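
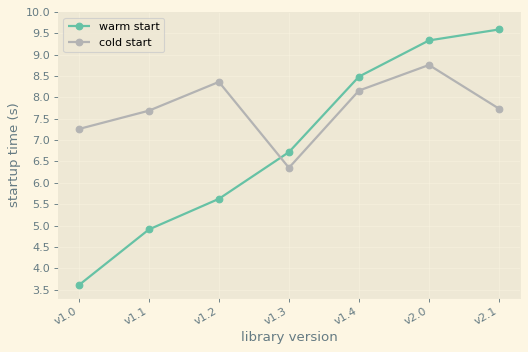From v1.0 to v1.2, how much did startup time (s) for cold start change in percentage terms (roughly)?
≈ +13.3%

v1.0 ≈ 7.5, v1.2 ≈ 8.5; (8.5 − 7.5) / 7.5 ≈ +13.3%.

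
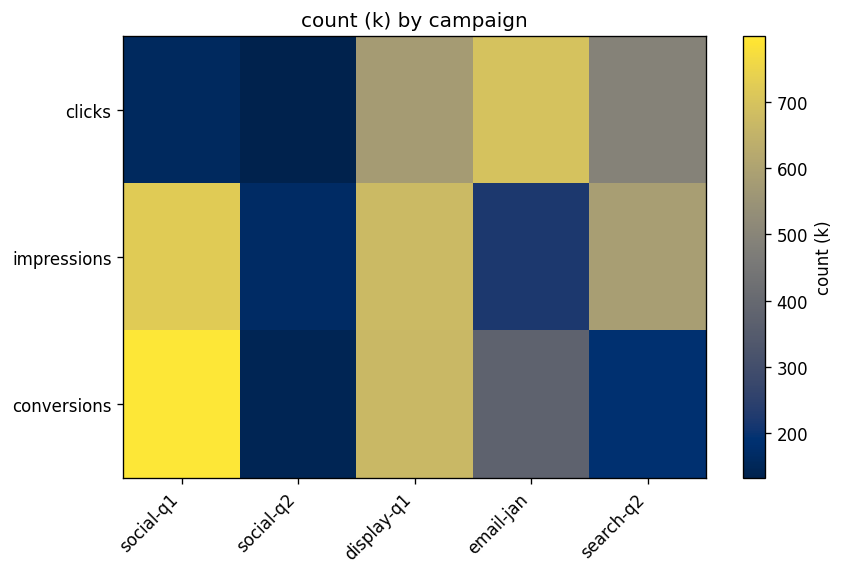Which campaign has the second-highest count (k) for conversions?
display-q1

Top 3 for conversions: social-q1 ≈ 800, display-q1 ≈ 700, email-jan ≈ 400.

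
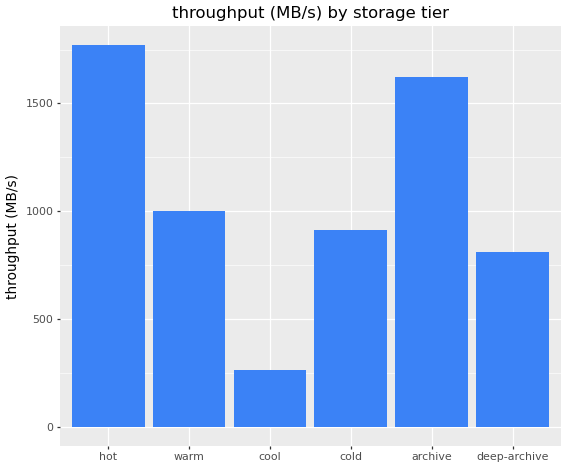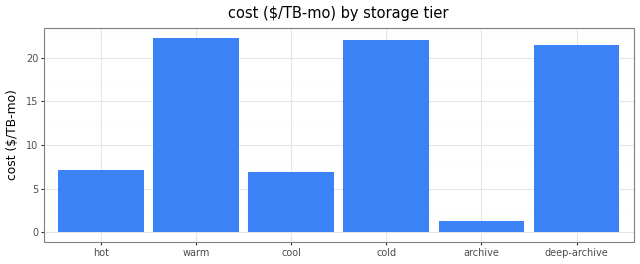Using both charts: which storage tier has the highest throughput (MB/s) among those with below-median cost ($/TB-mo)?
Chart 2 median cost ($/TB-mo) ≈ 15; below-median storage tiers: hot, cool, archive. Among those, hot has the highest throughput (MB/s) (≈ 1800).

hot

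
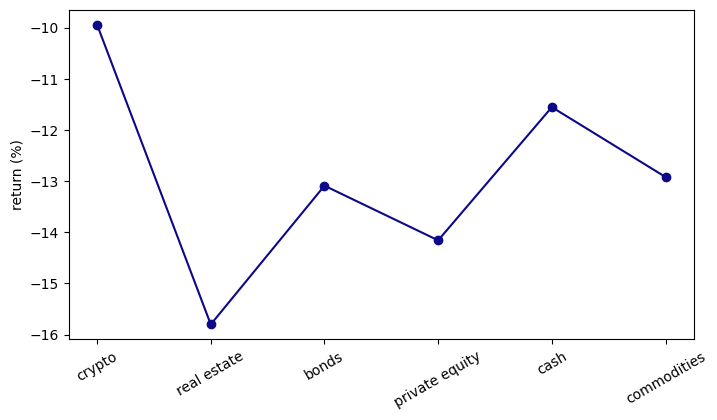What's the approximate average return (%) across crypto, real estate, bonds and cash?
≈ -12.62

(-10.0 + -16.0 + -13.0 + -11.5) / 4 ≈ -12.62.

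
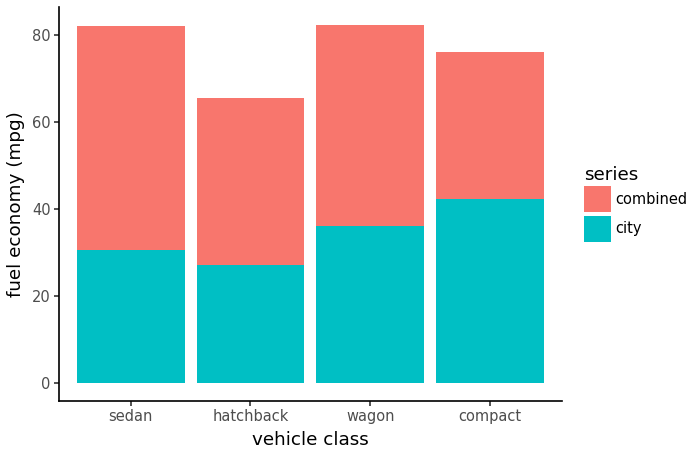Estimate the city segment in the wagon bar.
city top ≈ 40, bottom ≈ 0; segment ≈ 40.

≈ 40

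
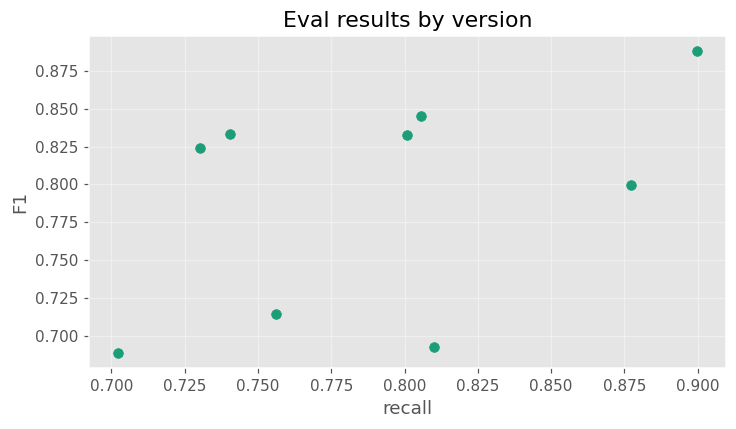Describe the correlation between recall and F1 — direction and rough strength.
Points are positively correlated; moderate (|r| ≈ 0.5).

positive, moderate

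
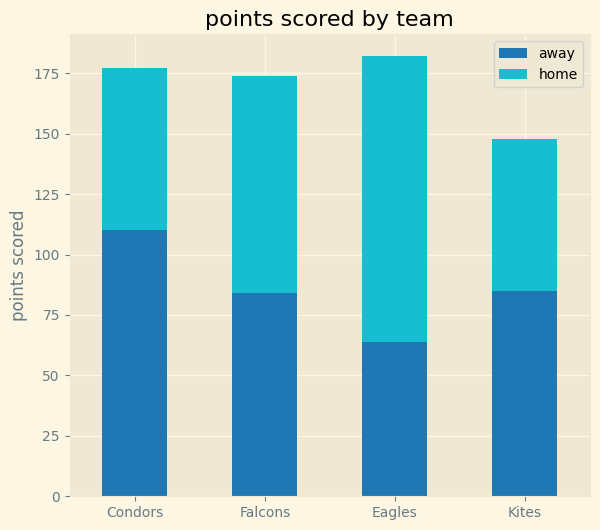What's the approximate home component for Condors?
≈ 60

home top ≈ 180, bottom ≈ 120; segment ≈ 60.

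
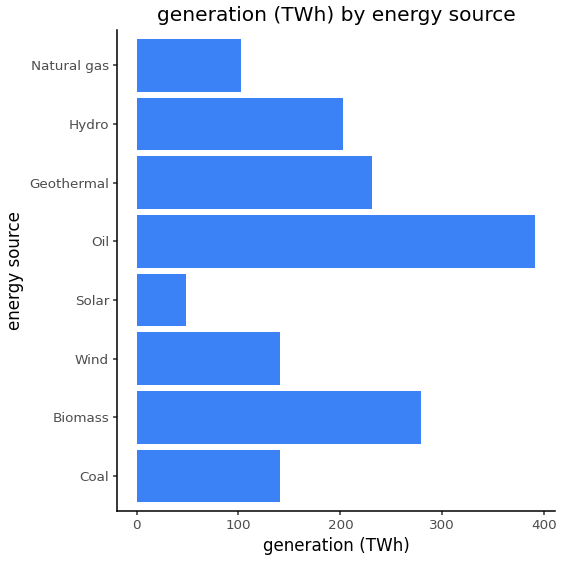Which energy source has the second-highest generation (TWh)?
Biomass

Top 3: Oil ≈ 400, Biomass ≈ 300, Geothermal ≈ 250.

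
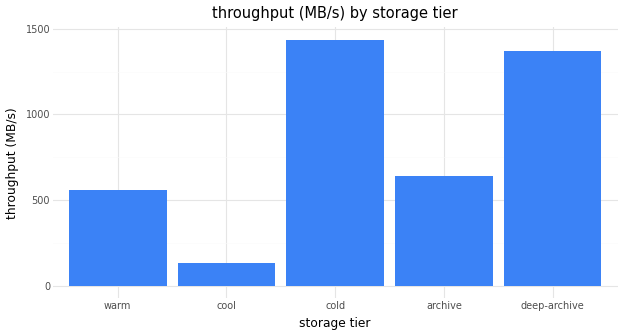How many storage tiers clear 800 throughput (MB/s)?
2

Above 800: cold, deep-archive.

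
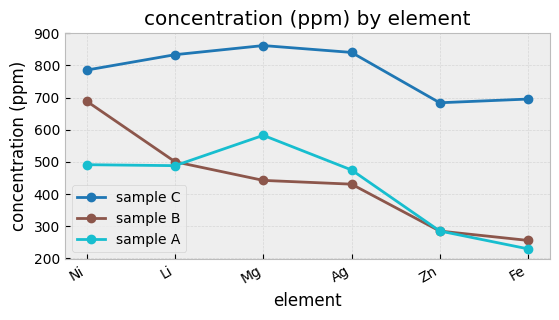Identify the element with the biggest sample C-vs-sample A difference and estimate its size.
Fe, ≈ 500 ppm

Fe: sample C ≈ 700, sample A ≈ 200 → gap ≈ 500. Next-largest (Zn) is only ≈ 400.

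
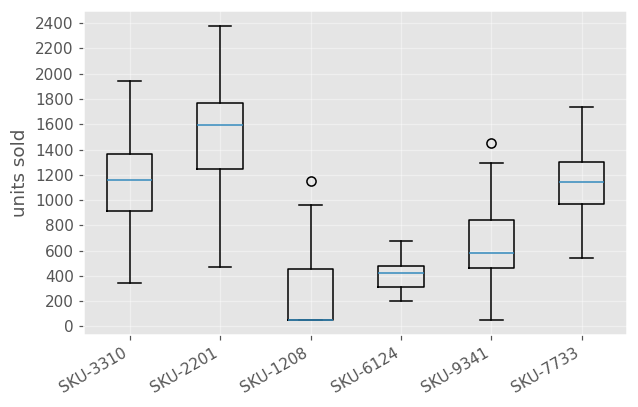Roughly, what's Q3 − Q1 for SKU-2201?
≈ 600

Q3 ≈ 1800, Q1 ≈ 1200; IQR ≈ 600.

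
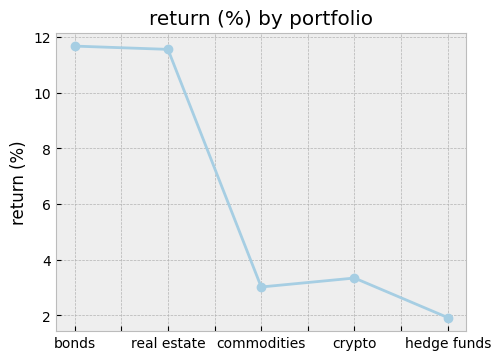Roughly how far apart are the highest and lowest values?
Max bonds ≈ 12, min hedge funds ≈ 2; range ≈ 10.

≈ 10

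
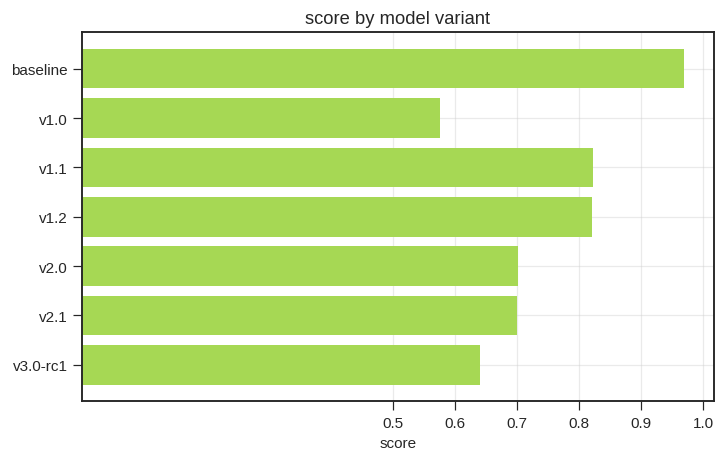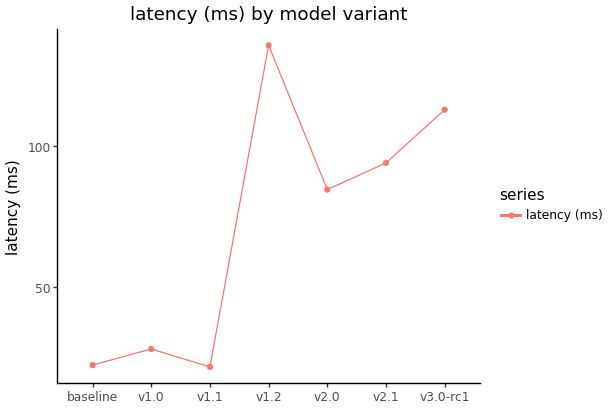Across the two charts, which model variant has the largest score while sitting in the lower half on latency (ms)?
Chart 2 median latency (ms) ≈ 80; below-median model variants: baseline, v1.0, v1.1. Among those, baseline has the highest score (≈ 1).

baseline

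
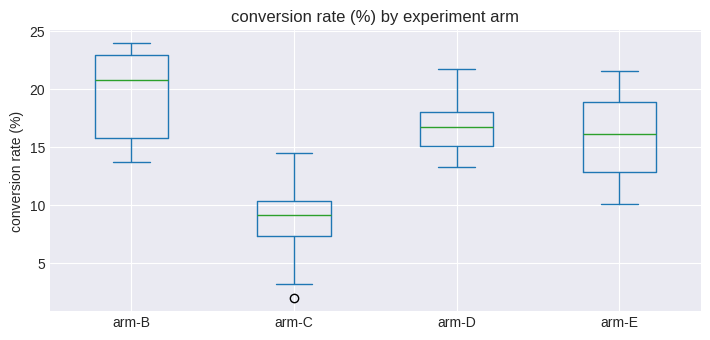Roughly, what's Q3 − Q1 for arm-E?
≈ 6

Q3 ≈ 19, Q1 ≈ 13; IQR ≈ 6.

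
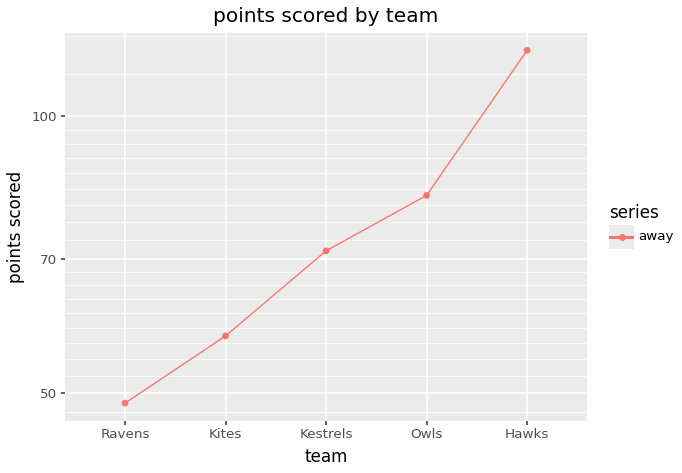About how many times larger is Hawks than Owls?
Hawks ≈ 120, Owls ≈ 80; 120/80 ≈ 1.5.

≈ 1.5×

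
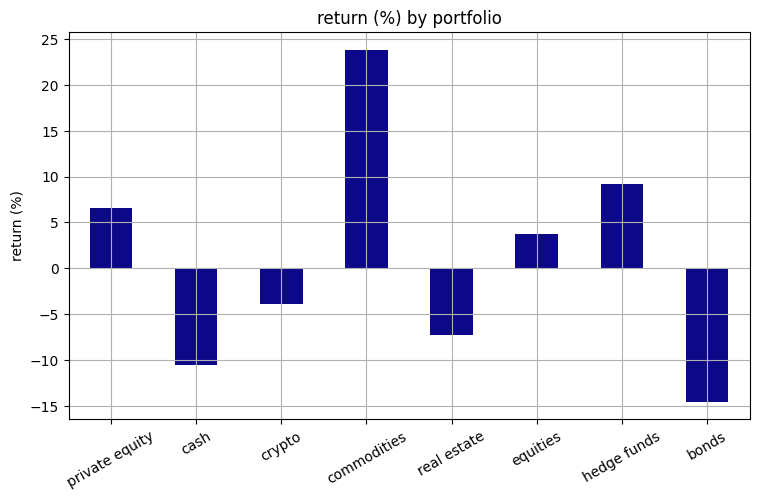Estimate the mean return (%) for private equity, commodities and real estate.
≈ 8

(5 + 25 + -5) / 3 ≈ 8.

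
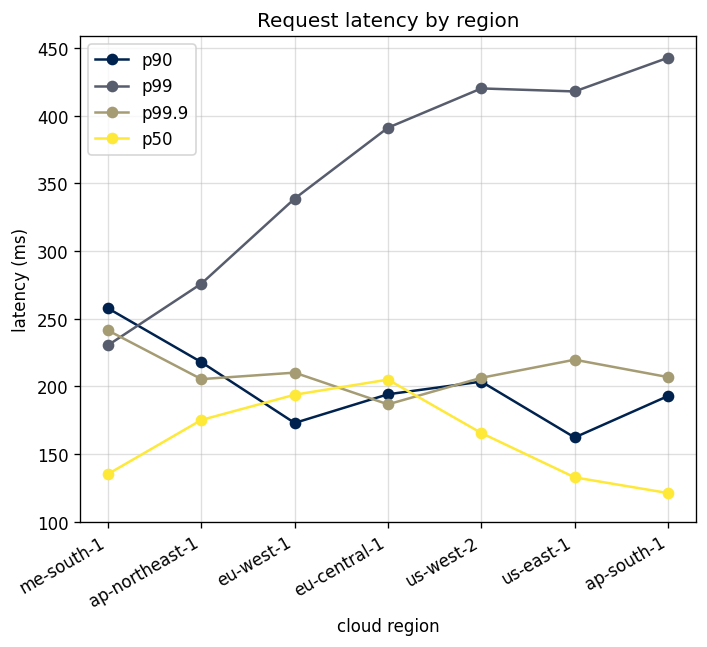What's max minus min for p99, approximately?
Max ap-south-1 ≈ 450, min me-south-1 ≈ 250; range ≈ 200.

≈ 200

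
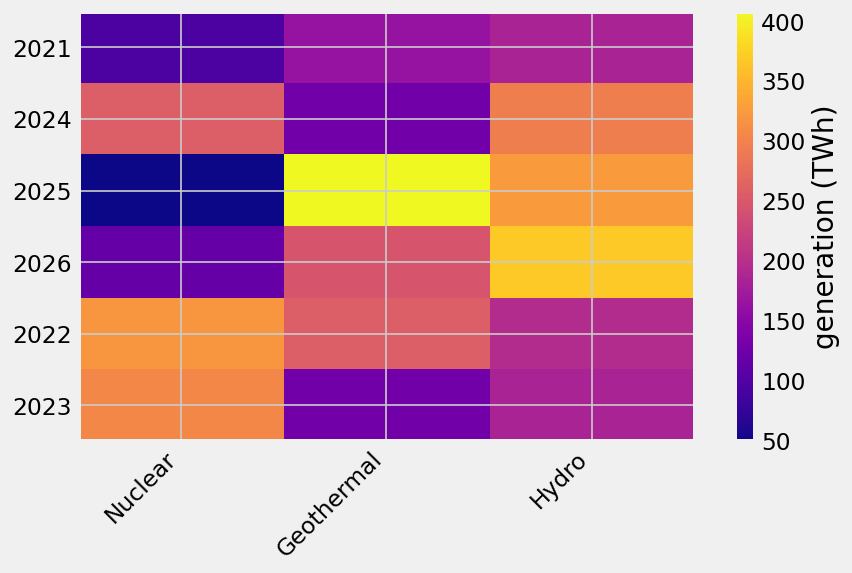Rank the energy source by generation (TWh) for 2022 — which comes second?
Top 3 for 2022: Nuclear ≈ 300, Geothermal ≈ 250, Hydro ≈ 200.

Geothermal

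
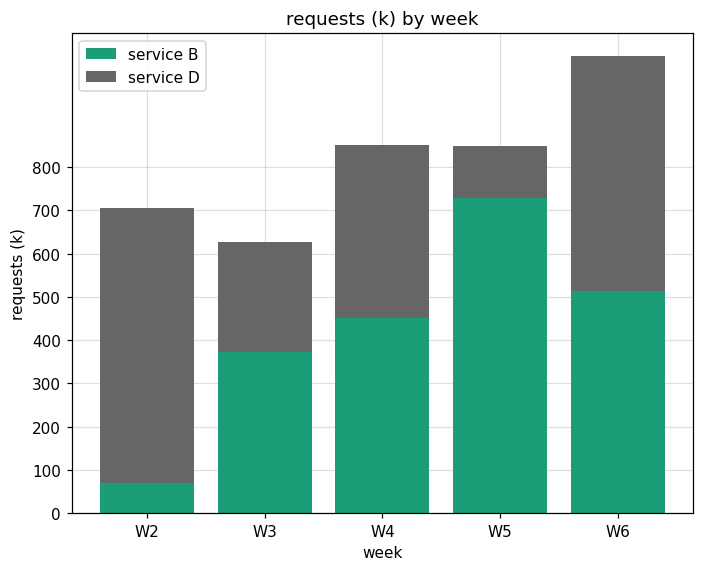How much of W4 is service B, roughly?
service B top ≈ 500, bottom ≈ 0; segment ≈ 500.

≈ 500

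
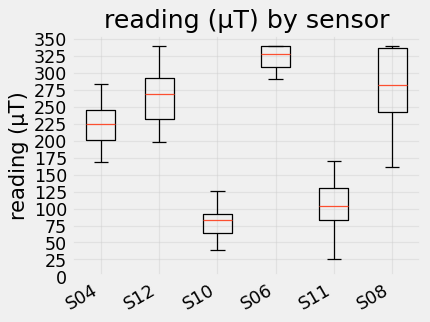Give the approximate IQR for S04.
≈ 50

Q3 ≈ 250, Q1 ≈ 200; IQR ≈ 50.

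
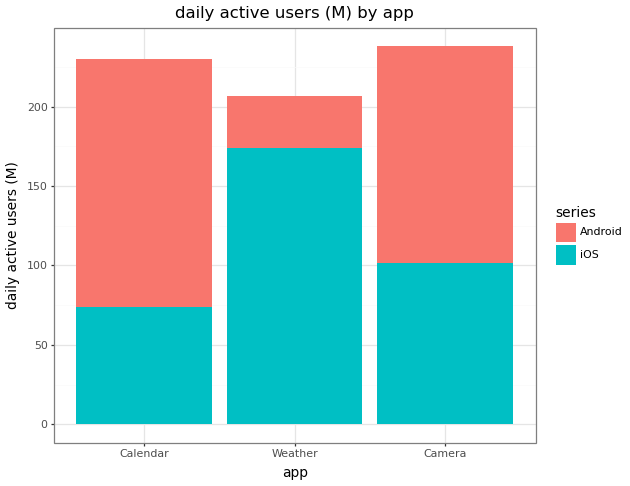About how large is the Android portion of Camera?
Android top ≈ 240, bottom ≈ 100; segment ≈ 140.

≈ 140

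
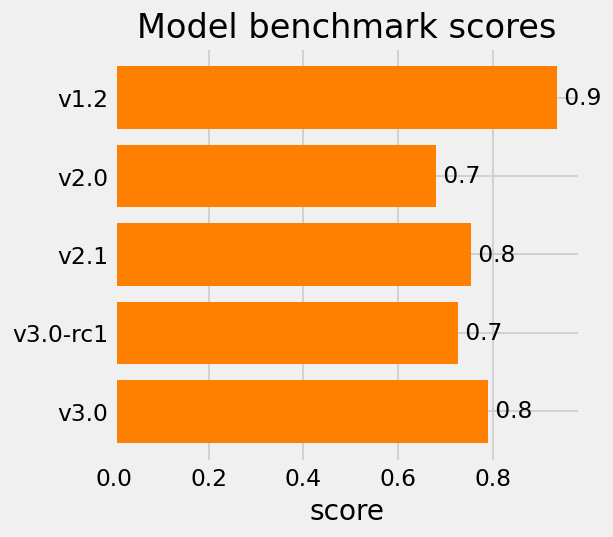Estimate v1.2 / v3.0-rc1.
v1.2 ≈ 0.9, v3.0-rc1 ≈ 0.7; 0.9/0.7 ≈ 1.29.

≈ 1.29×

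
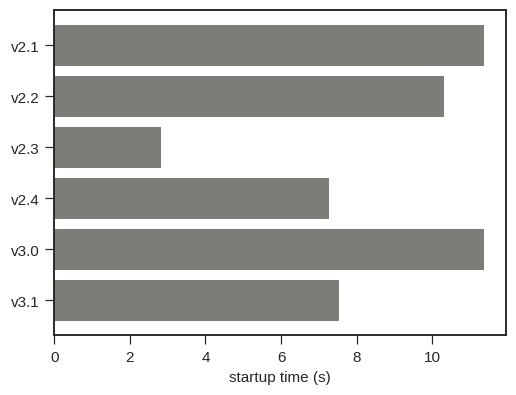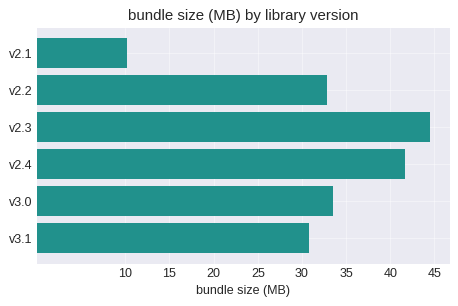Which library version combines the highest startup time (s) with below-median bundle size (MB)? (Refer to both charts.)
v2.1

Chart 2 median bundle size (MB) ≈ 35; below-median library versions: v2.1, v2.2, v3.1. Among those, v2.1 has the highest startup time (s) (≈ 12).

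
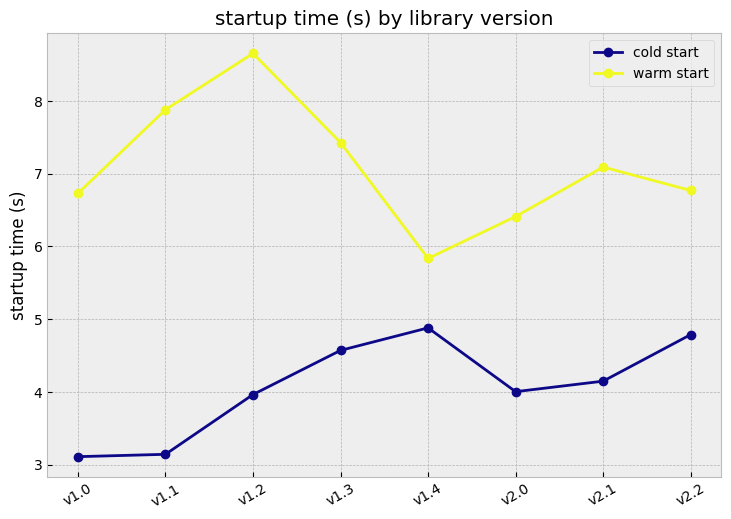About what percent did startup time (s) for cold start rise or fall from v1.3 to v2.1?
≈ -11.1%

v1.3 ≈ 4.5, v2.1 ≈ 4.0; (4.0 − 4.5) / 4.5 ≈ -11.1%.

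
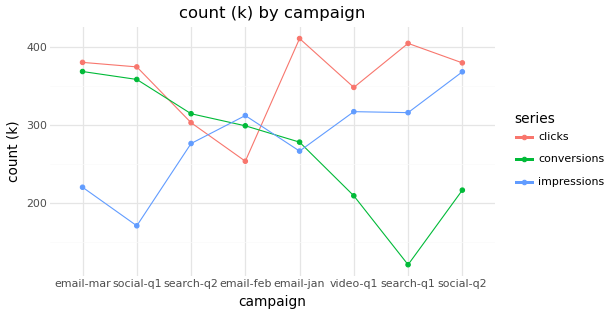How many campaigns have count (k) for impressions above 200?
7

Above 200: email-mar, search-q2, email-feb, email-jan, video-q1, search-q1, social-q2.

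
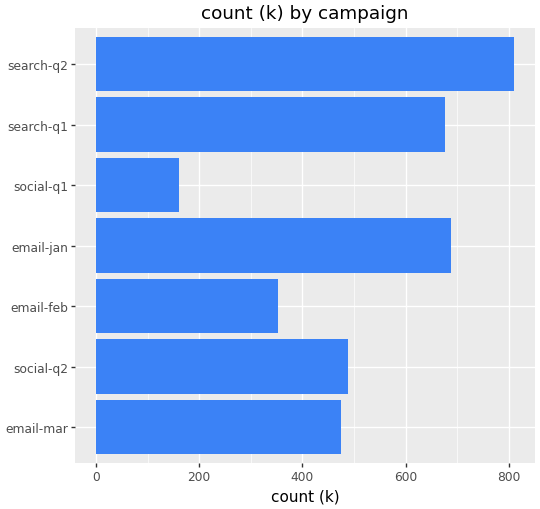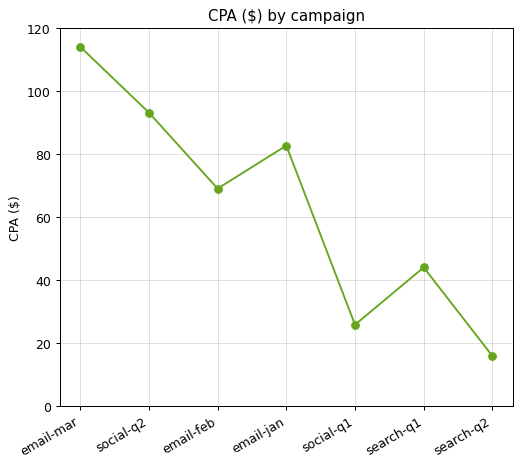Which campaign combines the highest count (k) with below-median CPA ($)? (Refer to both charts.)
Chart 2 median CPA ($) ≈ 60; below-median campaigns: social-q1, search-q1, search-q2. Among those, search-q2 has the highest count (k) (≈ 800).

search-q2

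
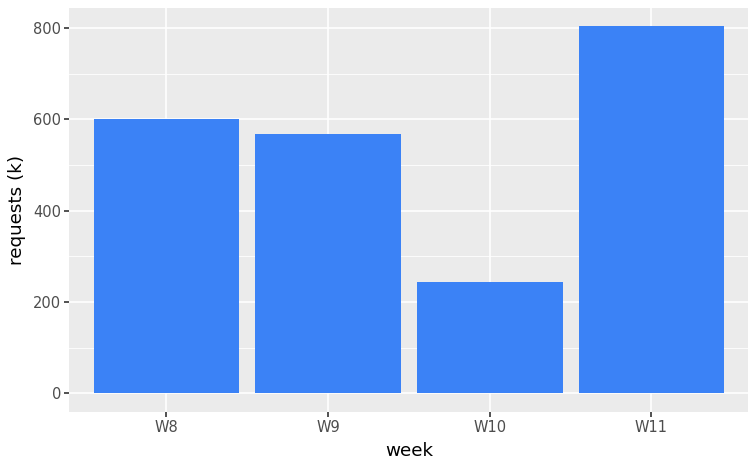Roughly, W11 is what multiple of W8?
≈ 1.33×

W11 ≈ 800, W8 ≈ 600; 800/600 ≈ 1.33.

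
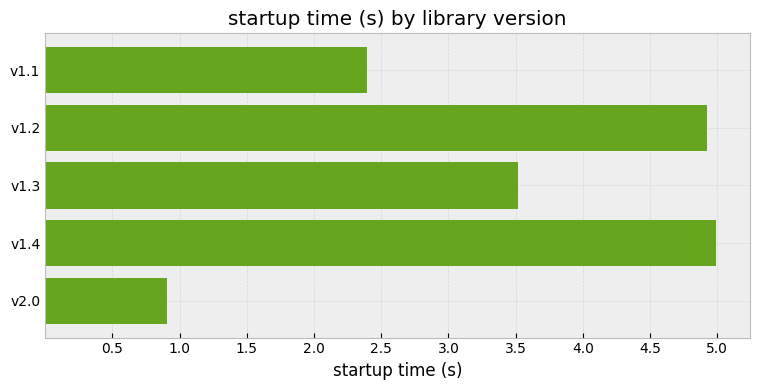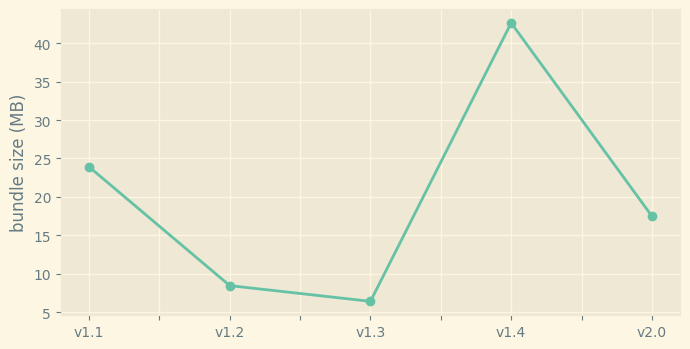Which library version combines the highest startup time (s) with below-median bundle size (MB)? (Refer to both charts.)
Chart 2 median bundle size (MB) ≈ 15; below-median library versions: v1.2, v1.3. Among those, v1.2 has the highest startup time (s) (≈ 5).

v1.2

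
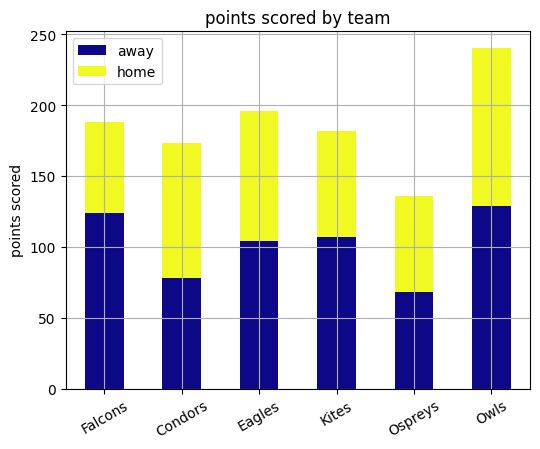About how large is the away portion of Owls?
≈ 120

away top ≈ 120, bottom ≈ 0; segment ≈ 120.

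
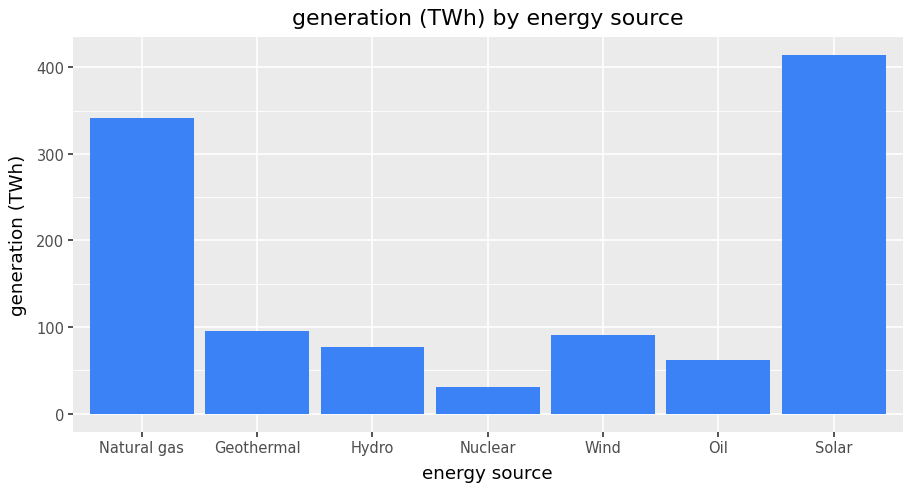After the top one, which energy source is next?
Natural gas

Top 3: Solar ≈ 400, Natural gas ≈ 350, Geothermal ≈ 100.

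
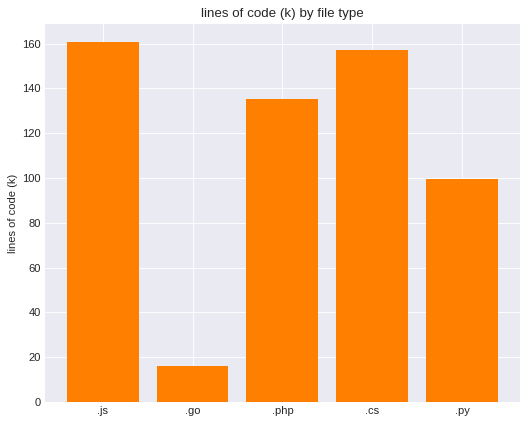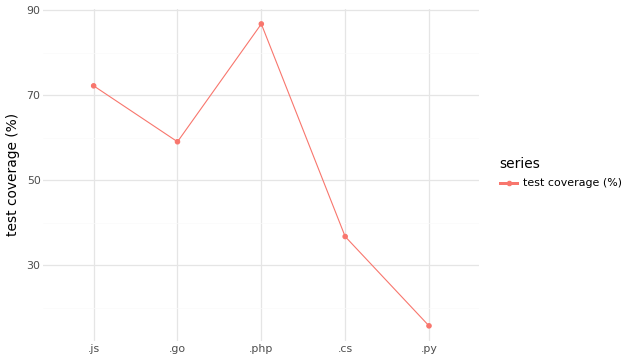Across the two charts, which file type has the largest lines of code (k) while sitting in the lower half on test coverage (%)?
.cs

Chart 2 median test coverage (%) ≈ 60; below-median file types: .cs, .py. Among those, .cs has the highest lines of code (k) (≈ 160).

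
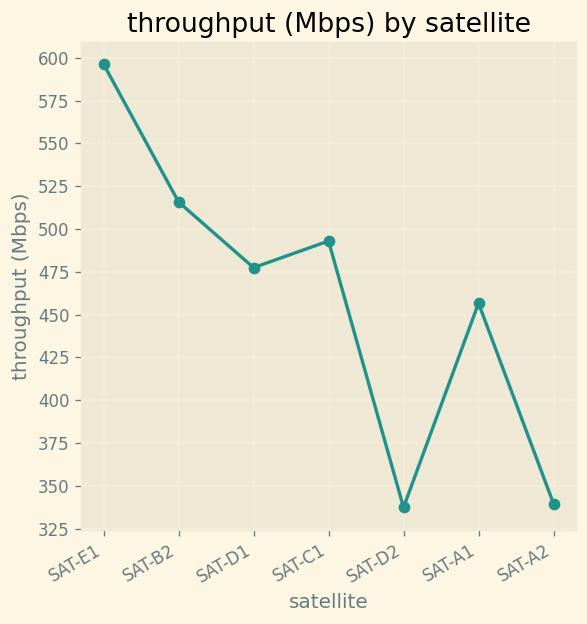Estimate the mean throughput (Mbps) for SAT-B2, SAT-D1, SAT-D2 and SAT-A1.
≈ 444

(525 + 475 + 325 + 450) / 4 ≈ 444.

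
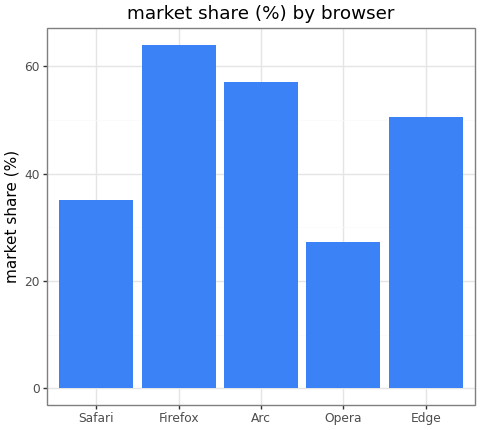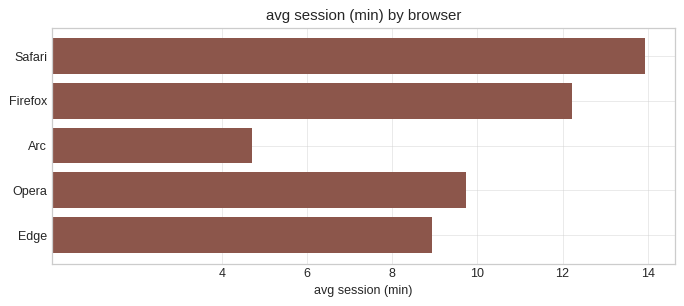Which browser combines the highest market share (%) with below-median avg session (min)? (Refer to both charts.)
Arc

Chart 2 median avg session (min) ≈ 10; below-median browsers: Arc, Edge. Among those, Arc has the highest market share (%) (≈ 60).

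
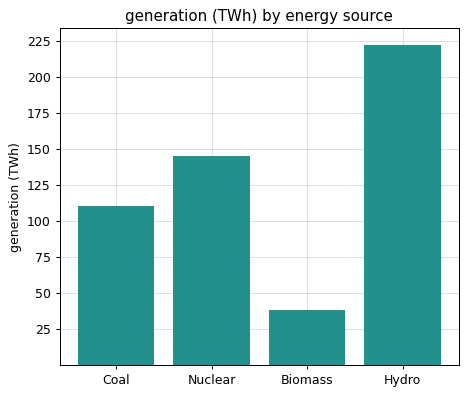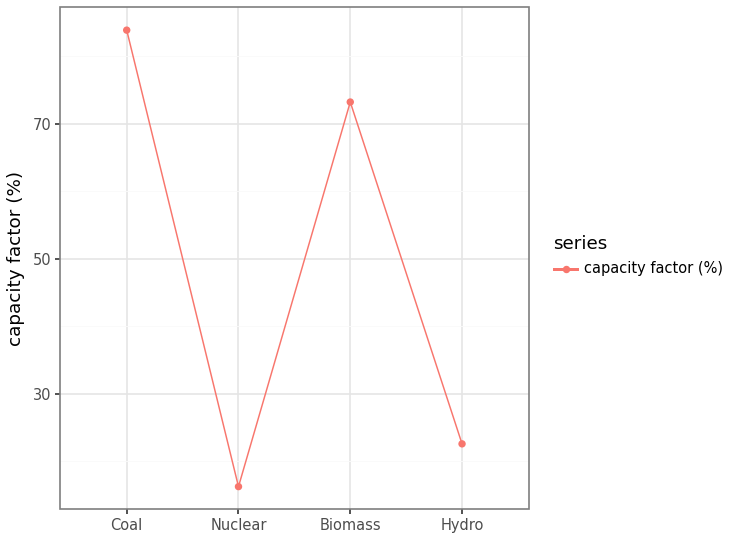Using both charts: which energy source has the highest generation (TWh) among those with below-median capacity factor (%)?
Chart 2 median capacity factor (%) ≈ 50; below-median energy sources: Nuclear, Hydro. Among those, Hydro has the highest generation (TWh) (≈ 225).

Hydro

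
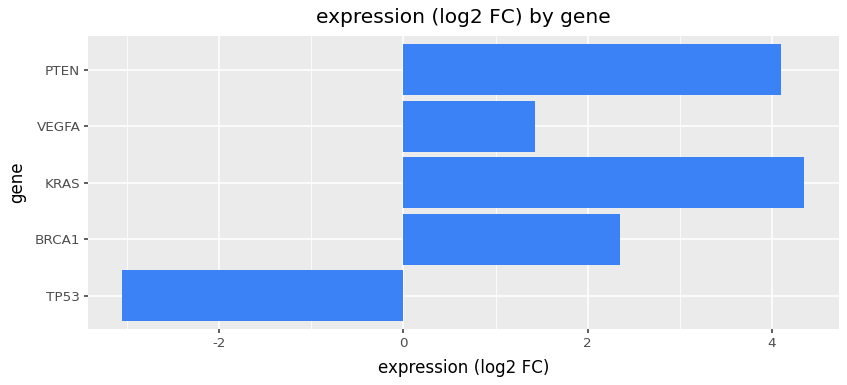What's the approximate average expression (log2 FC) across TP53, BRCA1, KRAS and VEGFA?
≈ 1

(-3 + 2 + 4 + 1) / 4 ≈ 1.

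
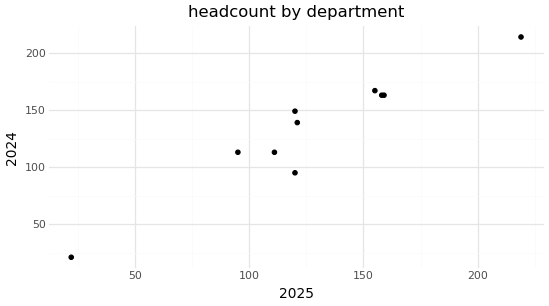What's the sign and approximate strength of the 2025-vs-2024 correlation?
Points are positively correlated; strong (|r| ≈ 1.0).

positive, strong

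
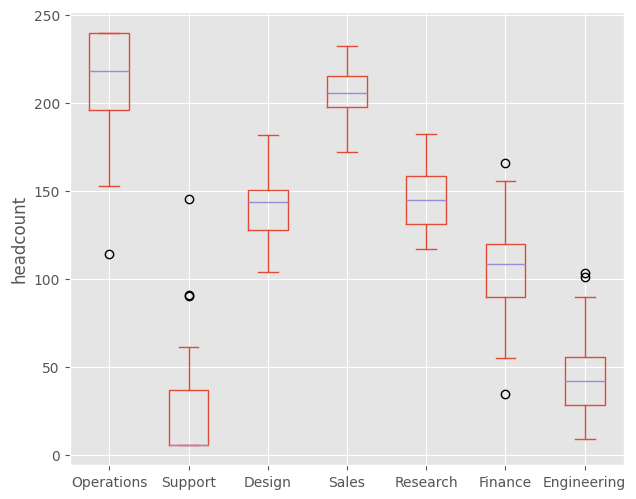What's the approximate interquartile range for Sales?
≈ 20

Q3 ≈ 220, Q1 ≈ 200; IQR ≈ 20.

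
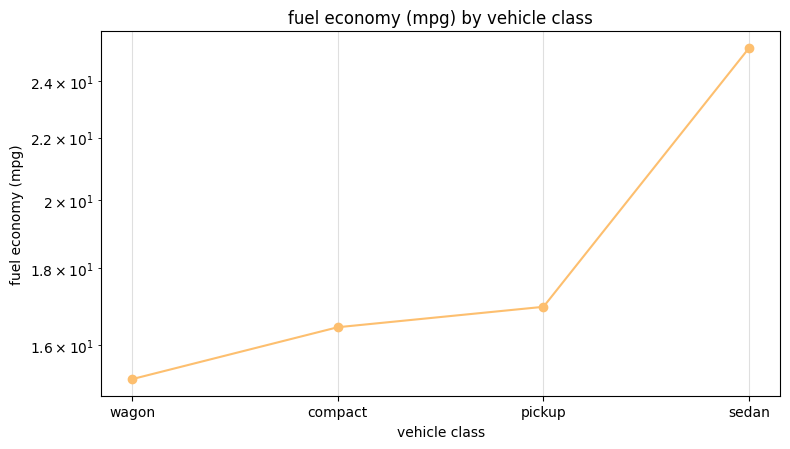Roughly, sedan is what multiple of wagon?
sedan ≈ 25, wagon ≈ 15; 25/15 ≈ 1.67.

≈ 1.67×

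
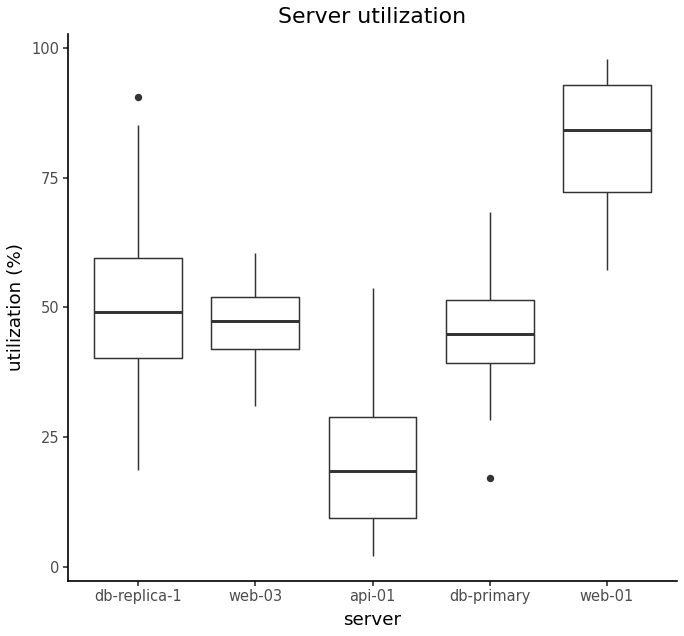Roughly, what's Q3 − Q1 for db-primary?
Q3 ≈ 50, Q1 ≈ 40; IQR ≈ 10.

≈ 10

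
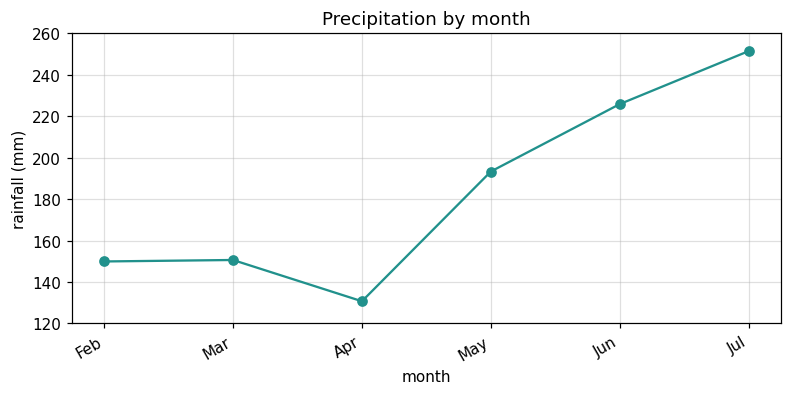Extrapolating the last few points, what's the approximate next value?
≈ 290

Last three: 200, 220, 260 → slope ≈ 30/step → next ≈ 290.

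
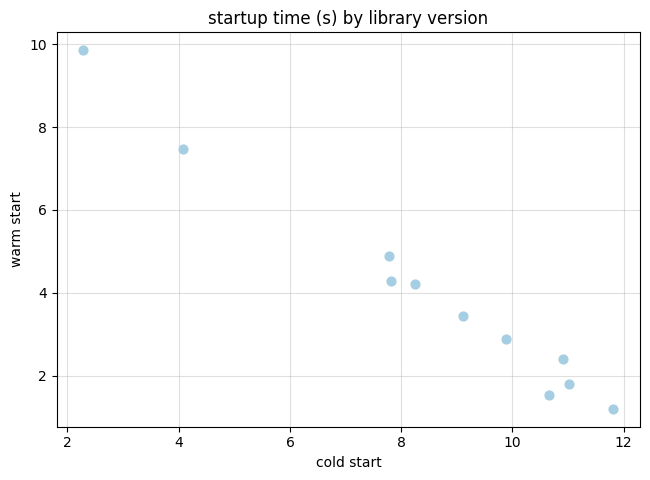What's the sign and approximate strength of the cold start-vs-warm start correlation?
Points are negatively correlated; strong (|r| ≈ 1.0).

negative, strong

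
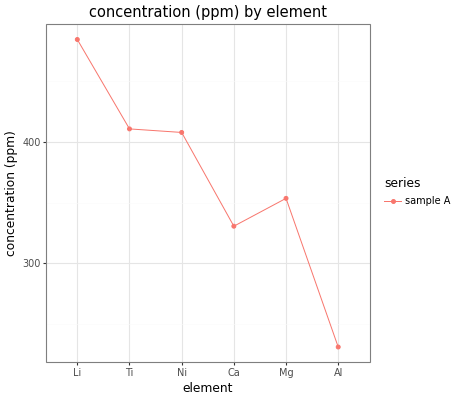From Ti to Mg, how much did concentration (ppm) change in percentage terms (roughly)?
Ti ≈ 400, Mg ≈ 350; (350 − 400) / 400 ≈ -12.5%.

≈ -12.5%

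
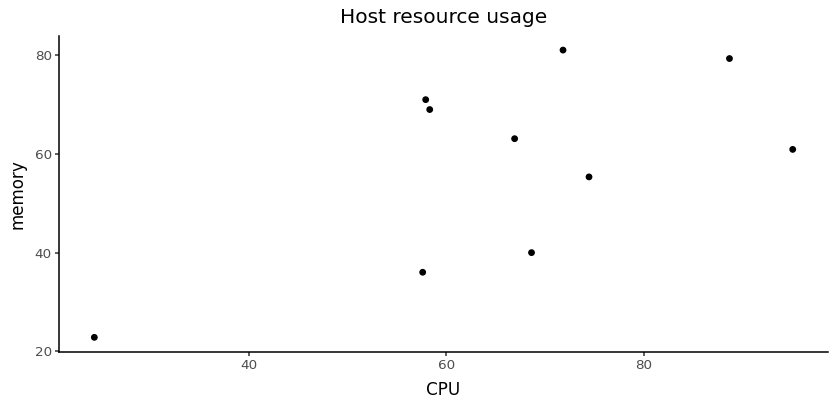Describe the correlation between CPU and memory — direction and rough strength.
positive, moderate

Points are positively correlated; moderate (|r| ≈ 0.6).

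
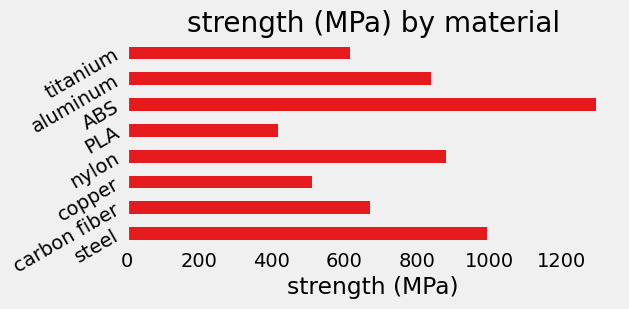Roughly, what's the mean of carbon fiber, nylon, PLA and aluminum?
≈ 650

(600 + 800 + 400 + 800) / 4 ≈ 650.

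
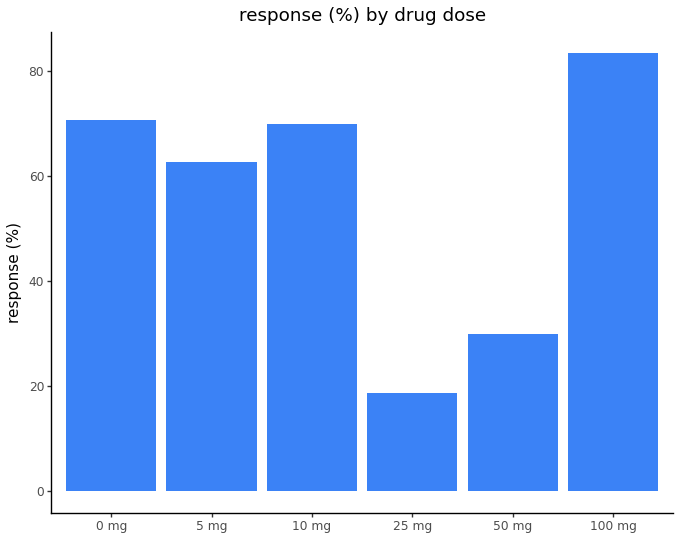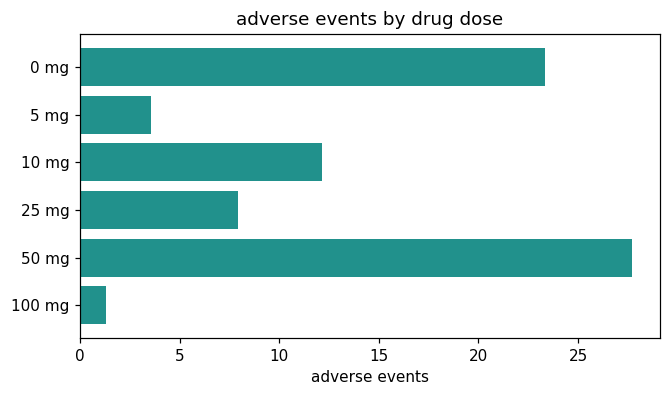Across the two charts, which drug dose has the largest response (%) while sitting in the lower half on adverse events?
100 mg

Chart 2 median adverse events ≈ 10; below-median drug doses: 5 mg, 25 mg, 100 mg. Among those, 100 mg has the highest response (%) (≈ 80).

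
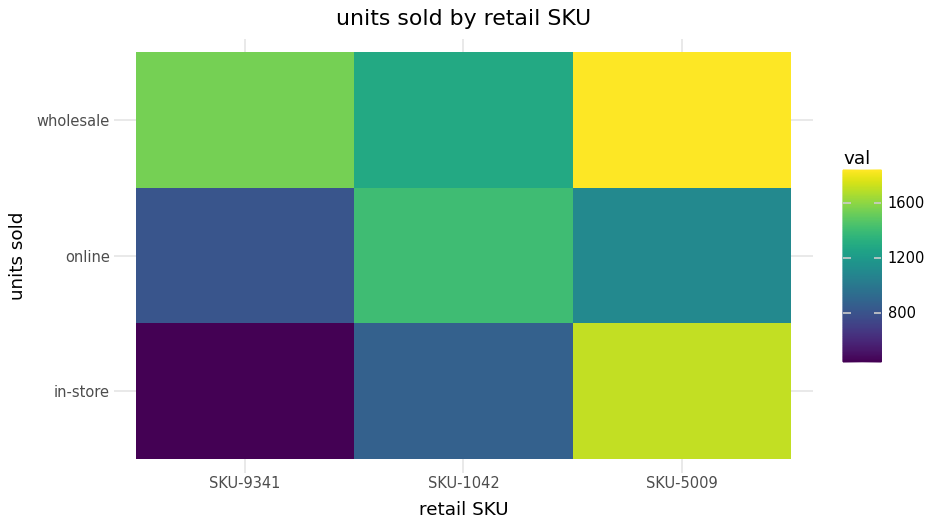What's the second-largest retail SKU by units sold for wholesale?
Top 3 for wholesale: SKU-5009 ≈ 1800, SKU-9341 ≈ 1600, SKU-1042 ≈ 1200.

SKU-9341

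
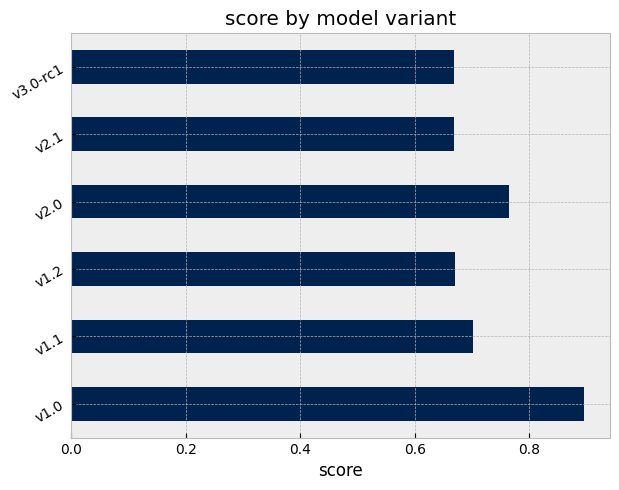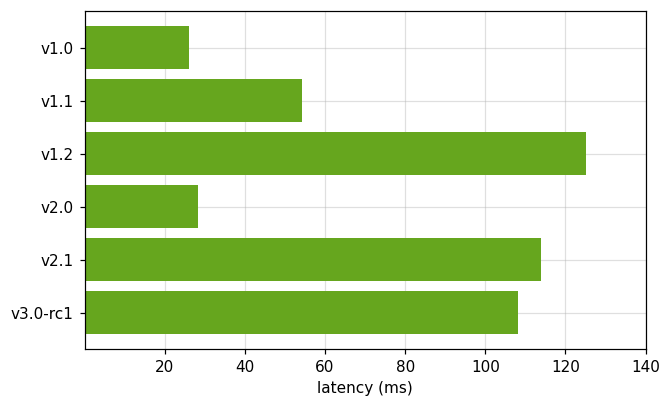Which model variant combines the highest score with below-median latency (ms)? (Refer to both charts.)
Chart 2 median latency (ms) ≈ 80; below-median model variants: v1.0, v1.1, v2.0. Among those, v1.0 has the highest score (≈ 0.9).

v1.0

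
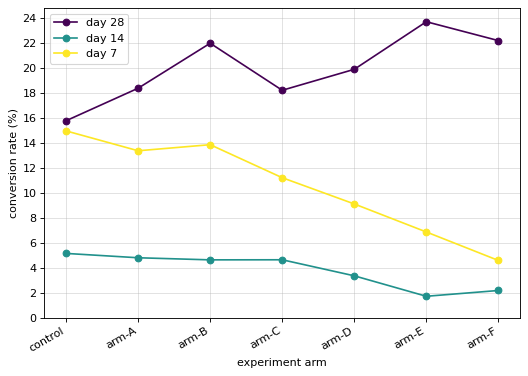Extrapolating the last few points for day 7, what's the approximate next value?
Last three: 10, 6, 4 → slope ≈ -3/step → next ≈ 1.

≈ 1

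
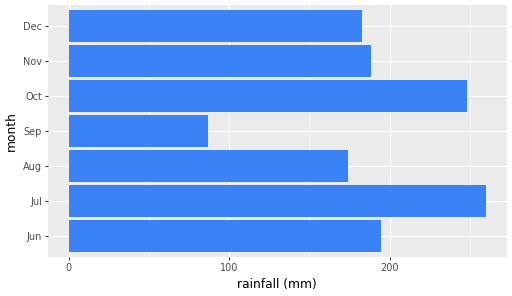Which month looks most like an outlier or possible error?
Sep ≈ 75; the rest sit between ≈ 175 and ≈ 250.

Sep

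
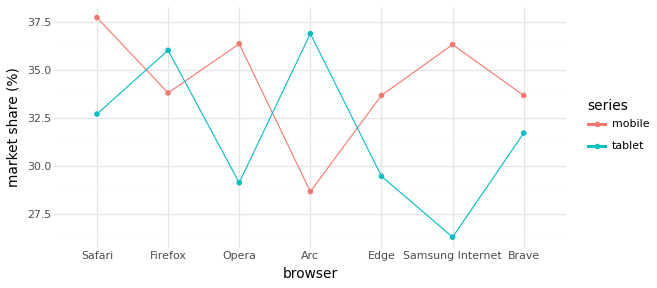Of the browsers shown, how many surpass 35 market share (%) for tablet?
2

Above 35: Firefox, Arc.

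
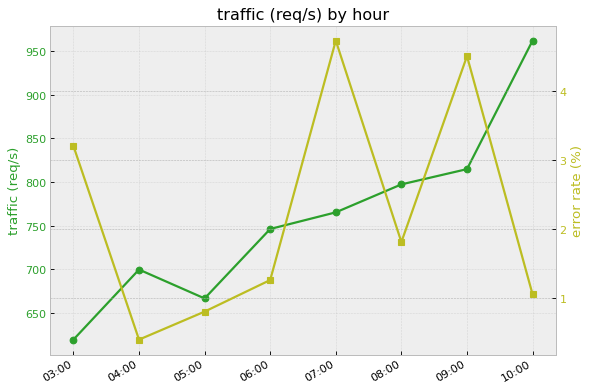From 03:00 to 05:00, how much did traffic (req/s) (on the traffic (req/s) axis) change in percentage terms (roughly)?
03:00 ≈ 600, 05:00 ≈ 650; (650 − 600) / 600 ≈ +8.3%.

≈ +8.3%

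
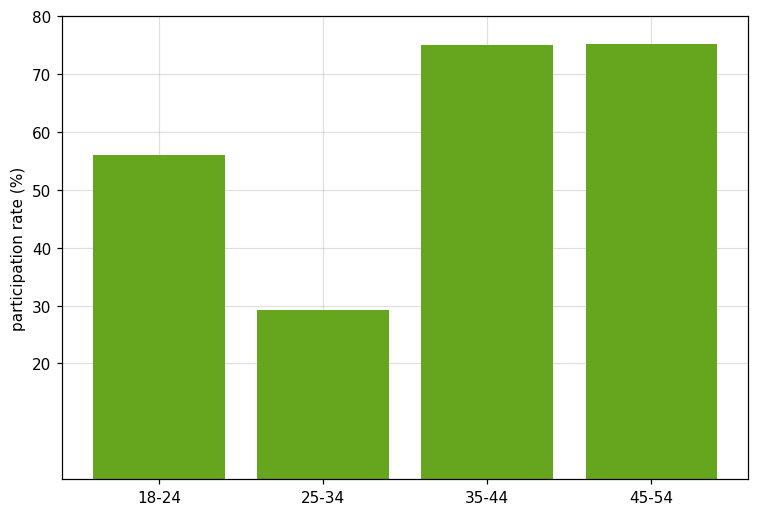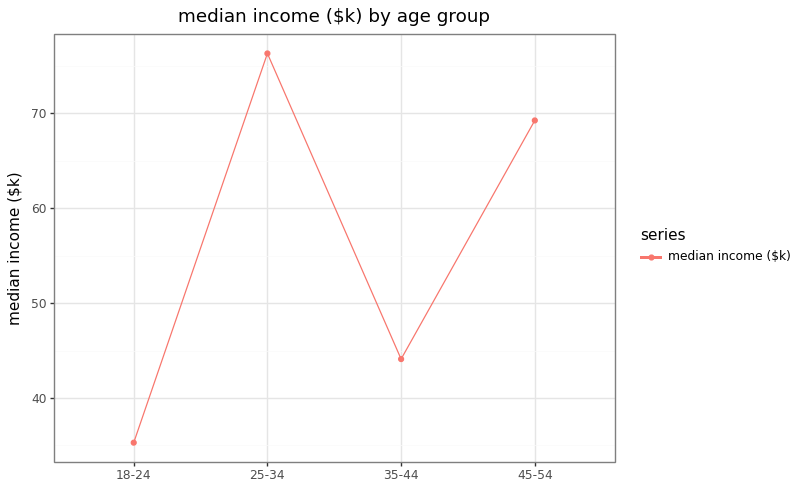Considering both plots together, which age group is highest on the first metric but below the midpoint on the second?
Chart 2 median median income ($k) ≈ 60; below-median age groups: 18-24, 35-44. Among those, 35-44 has the highest participation rate (%) (≈ 80).

35-44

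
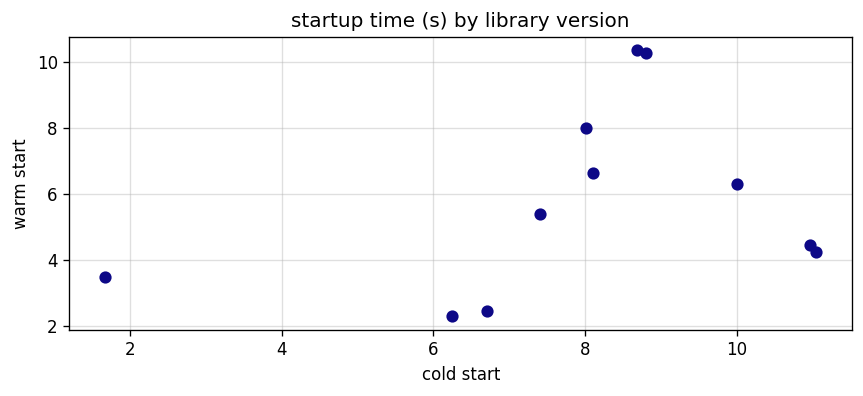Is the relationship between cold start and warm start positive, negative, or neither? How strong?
Points are positively correlated; weak (|r| ≈ 0.3).

positive, weak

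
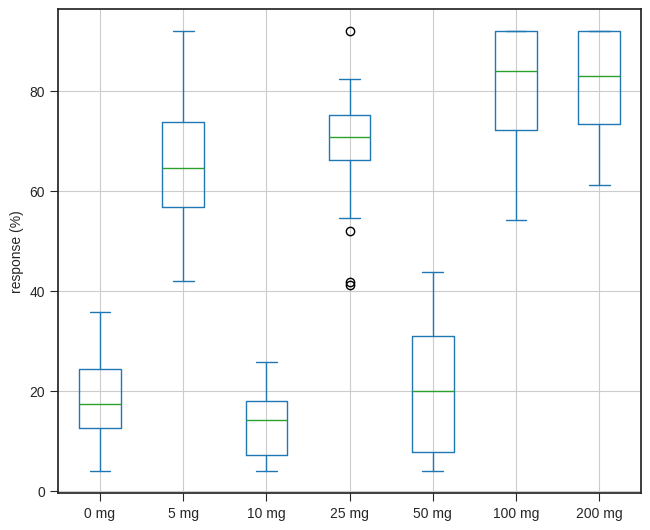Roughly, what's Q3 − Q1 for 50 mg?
≈ 20

Q3 ≈ 30, Q1 ≈ 10; IQR ≈ 20.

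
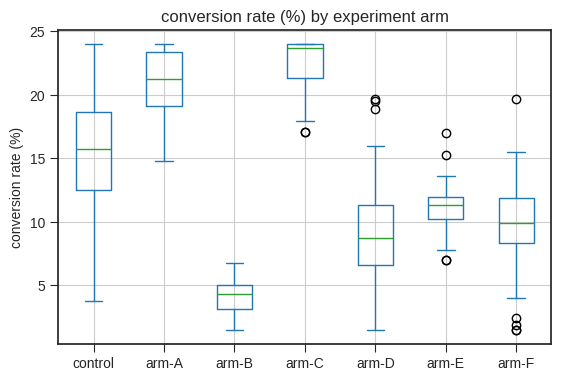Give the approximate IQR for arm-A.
Q3 ≈ 24, Q1 ≈ 20; IQR ≈ 4.

≈ 4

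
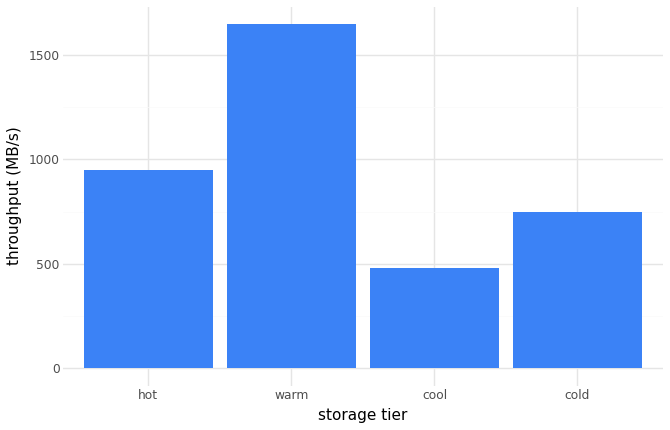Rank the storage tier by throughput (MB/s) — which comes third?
cold

Top 4: warm ≈ 1600, hot ≈ 1000, cold ≈ 800, cool ≈ 400.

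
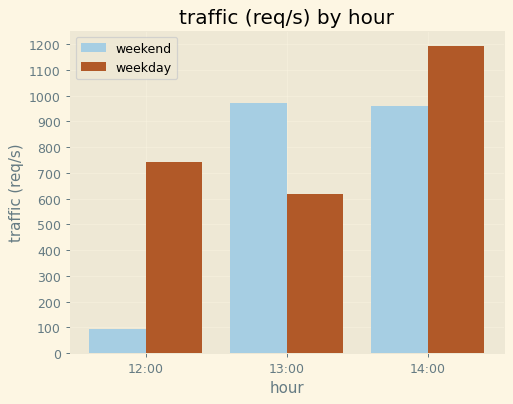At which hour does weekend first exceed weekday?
12:00: weekend ≈ 100 vs weekday ≈ 700 (not yet); 13:00: weekend ≈ 1000 vs weekday ≈ 600 (first crossover).

13:00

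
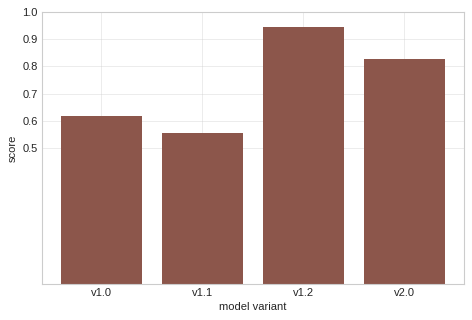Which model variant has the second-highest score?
v2.0

Top 3: v1.2 ≈ 0.9, v2.0 ≈ 0.8, v1.0 ≈ 0.6.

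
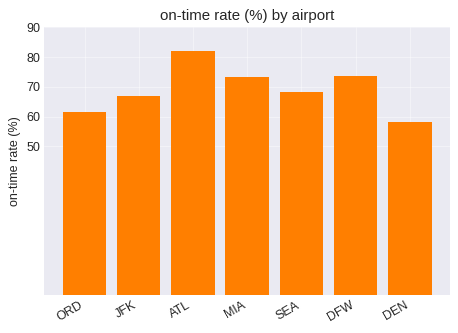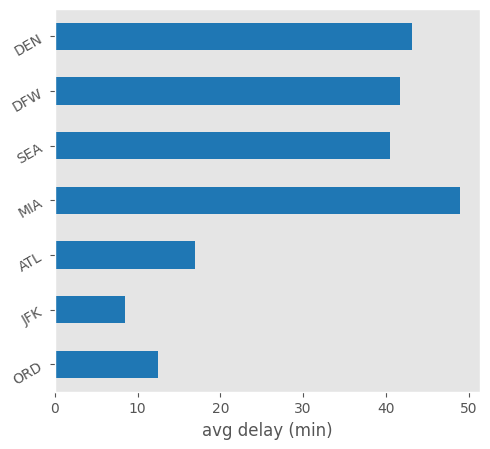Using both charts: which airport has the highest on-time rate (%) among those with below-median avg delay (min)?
ATL

Chart 2 median avg delay (min) ≈ 40; below-median airports: ORD, JFK, ATL. Among those, ATL has the highest on-time rate (%) (≈ 80).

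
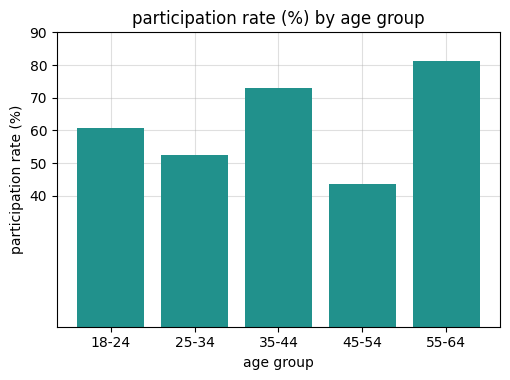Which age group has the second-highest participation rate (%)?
Top 3: 55-64 ≈ 80, 35-44 ≈ 70, 18-24 ≈ 60.

35-44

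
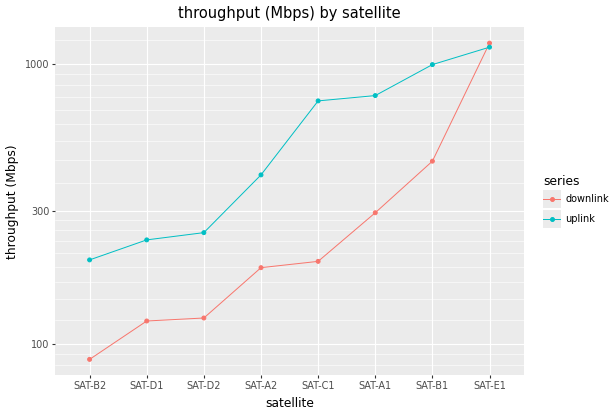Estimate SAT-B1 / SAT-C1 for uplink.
≈ 1.43×

SAT-B1 ≈ 1000, SAT-C1 ≈ 700; 1000/700 ≈ 1.43.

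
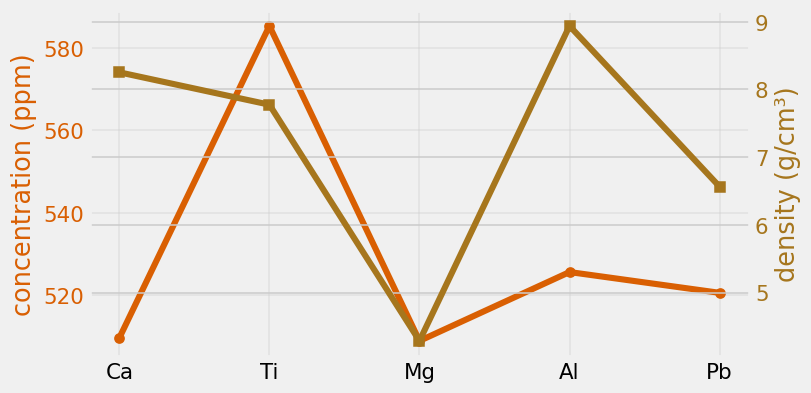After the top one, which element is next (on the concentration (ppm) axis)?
Top 3 (on the concentration (ppm) axis): Ti ≈ 590, Al ≈ 530, Pb ≈ 520.

Al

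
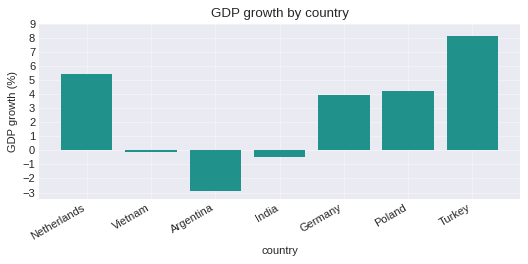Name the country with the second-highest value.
Top 3: Turkey ≈ 8, Netherlands ≈ 5, Poland ≈ 4.

Netherlands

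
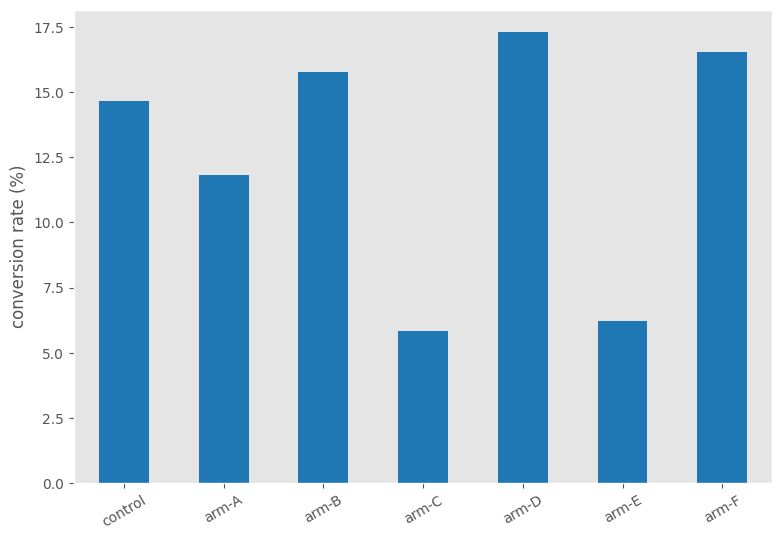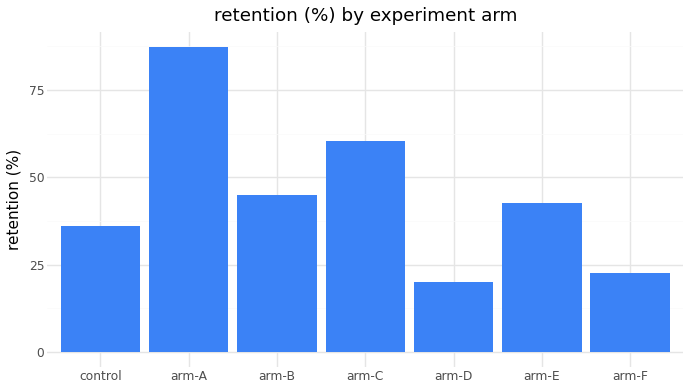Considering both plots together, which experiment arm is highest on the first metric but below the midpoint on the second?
arm-D

Chart 2 median retention (%) ≈ 40; below-median experiment arms: control, arm-D, arm-F. Among those, arm-D has the highest conversion rate (%) (≈ 18).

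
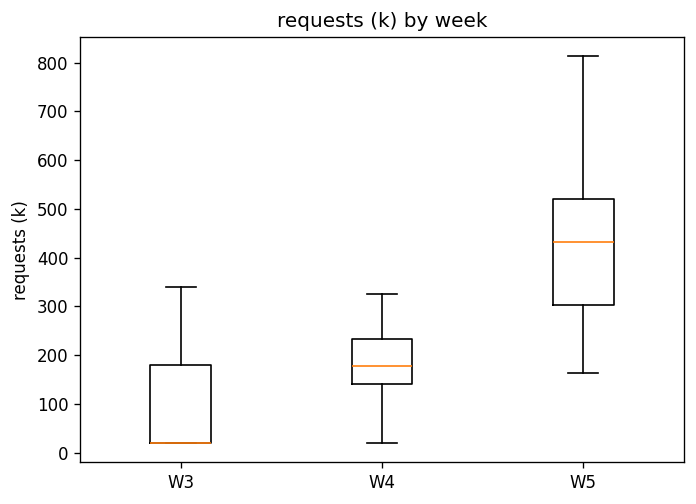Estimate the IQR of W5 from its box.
≈ 225

Q3 ≈ 525, Q1 ≈ 300; IQR ≈ 225.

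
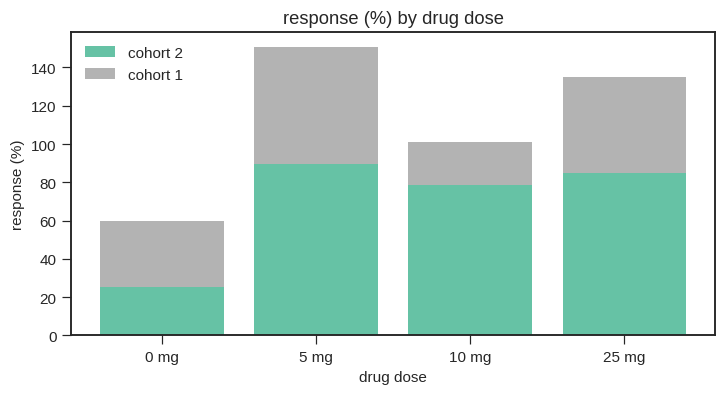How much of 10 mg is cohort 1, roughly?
≈ 20

cohort 1 top ≈ 100, bottom ≈ 80; segment ≈ 20.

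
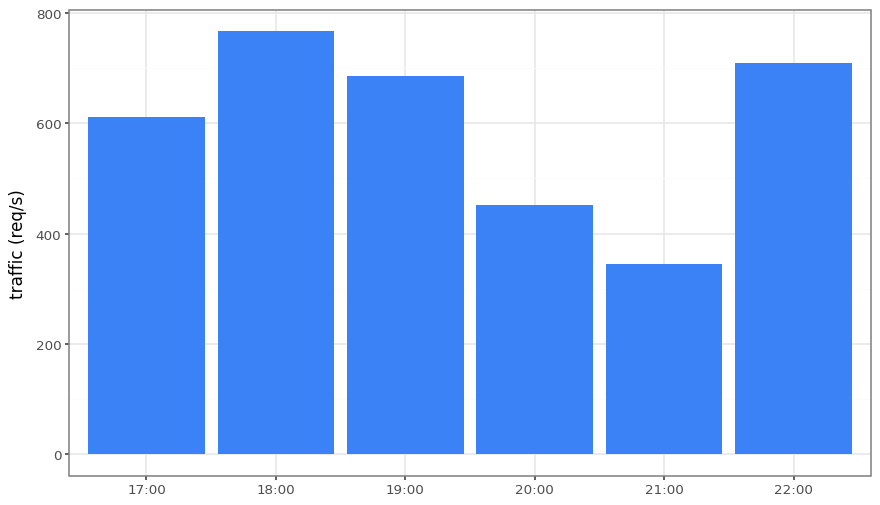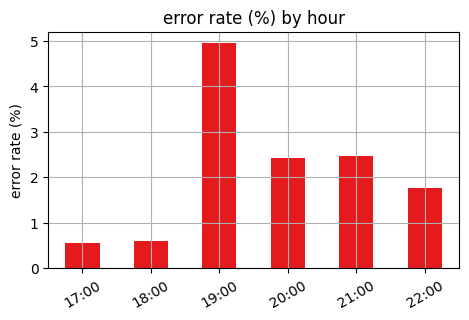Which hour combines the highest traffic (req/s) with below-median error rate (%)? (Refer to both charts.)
18:00

Chart 2 median error rate (%) ≈ 2; below-median hours: 17:00, 18:00, 22:00. Among those, 18:00 has the highest traffic (req/s) (≈ 800).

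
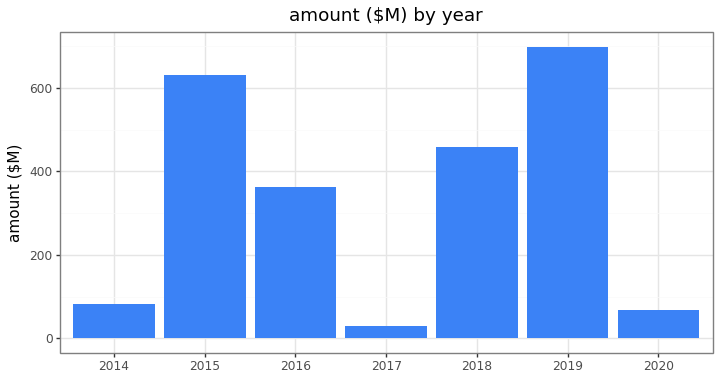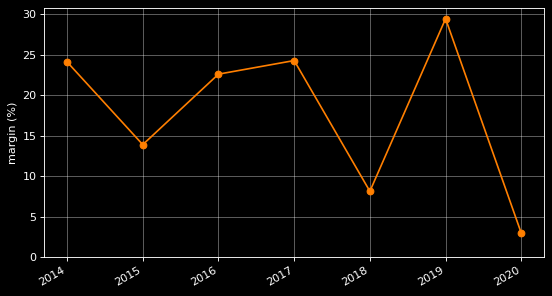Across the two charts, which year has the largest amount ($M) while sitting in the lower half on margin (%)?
2015

Chart 2 median margin (%) ≈ 25; below-median years: 2015, 2018, 2020. Among those, 2015 has the highest amount ($M) (≈ 600).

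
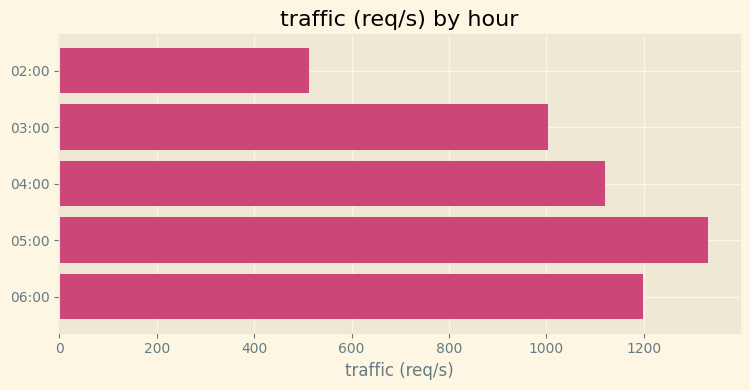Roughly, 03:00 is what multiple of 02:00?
≈ 1.67×

03:00 ≈ 1000, 02:00 ≈ 600; 1000/600 ≈ 1.67.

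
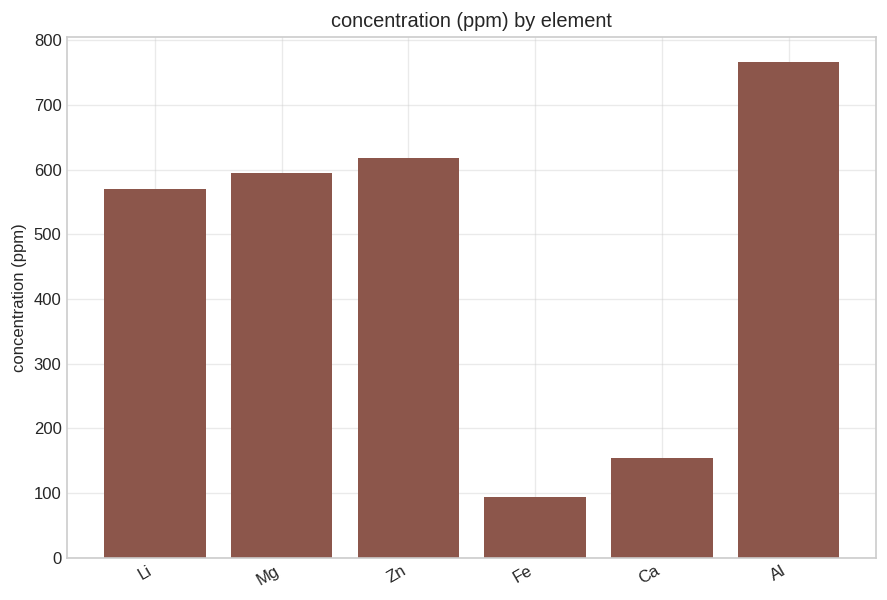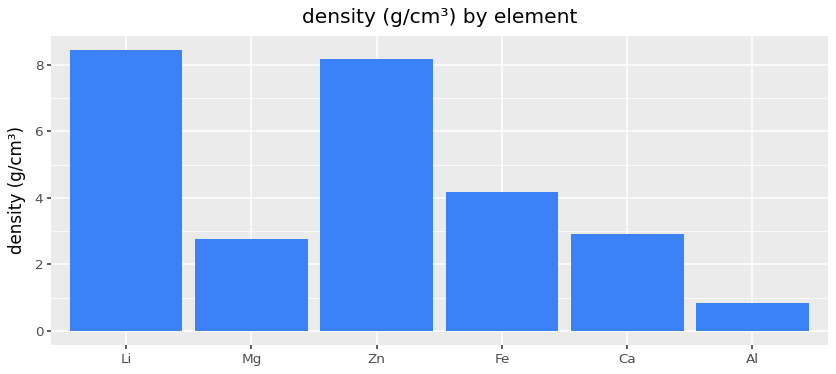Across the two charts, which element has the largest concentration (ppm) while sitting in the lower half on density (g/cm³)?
Chart 2 median density (g/cm³) ≈ 4; below-median elements: Mg, Ca, Al. Among those, Al has the highest concentration (ppm) (≈ 800).

Al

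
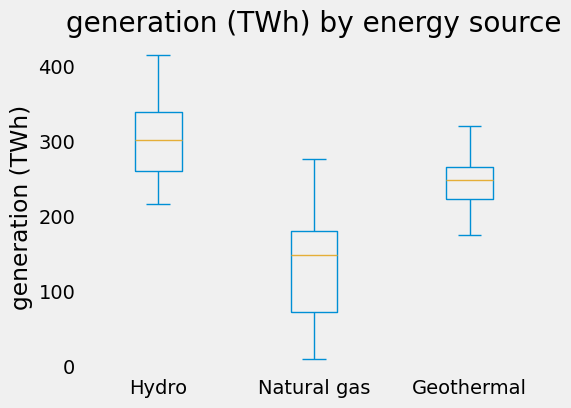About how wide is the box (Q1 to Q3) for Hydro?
≈ 80

Q3 ≈ 340, Q1 ≈ 260; IQR ≈ 80.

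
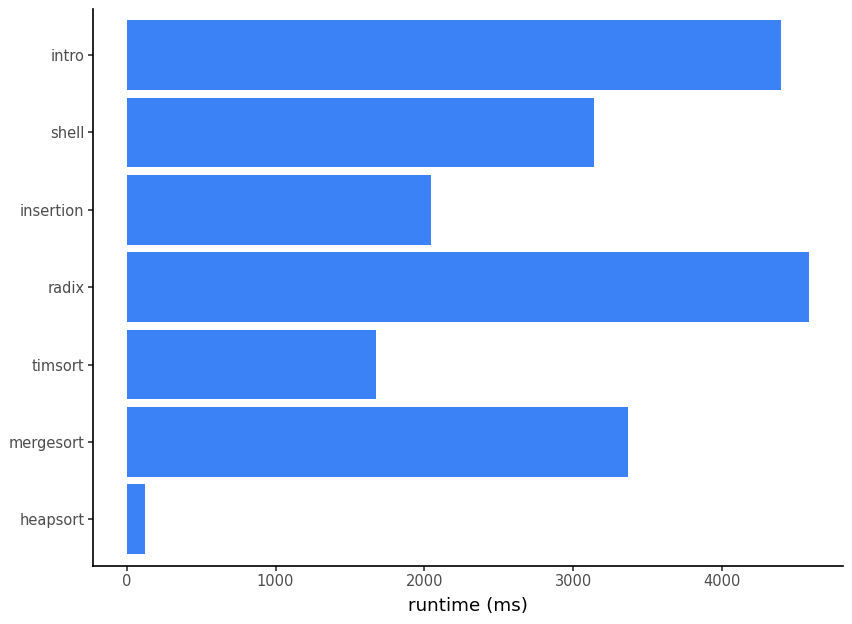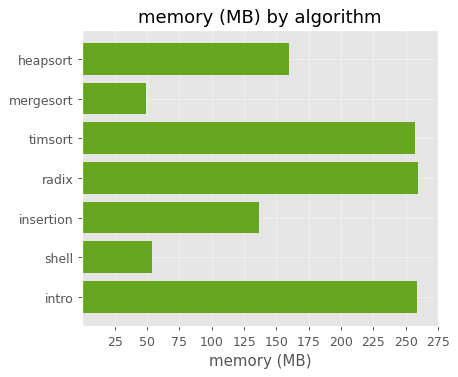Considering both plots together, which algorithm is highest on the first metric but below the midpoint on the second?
Chart 2 median memory (MB) ≈ 150; below-median algorithms: mergesort, insertion, shell. Among those, mergesort has the highest runtime (ms) (≈ 3500).

mergesort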